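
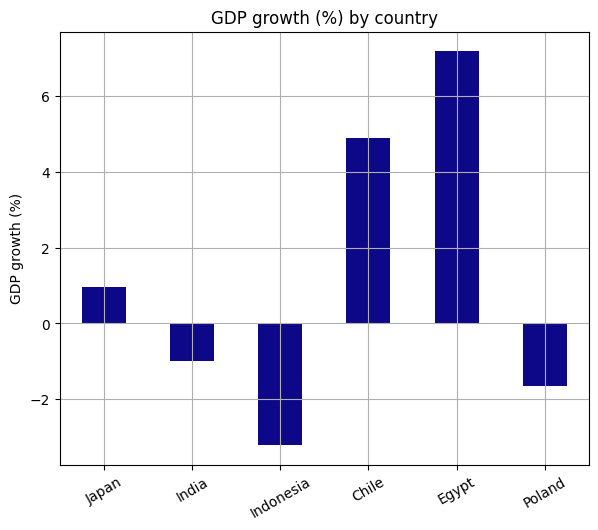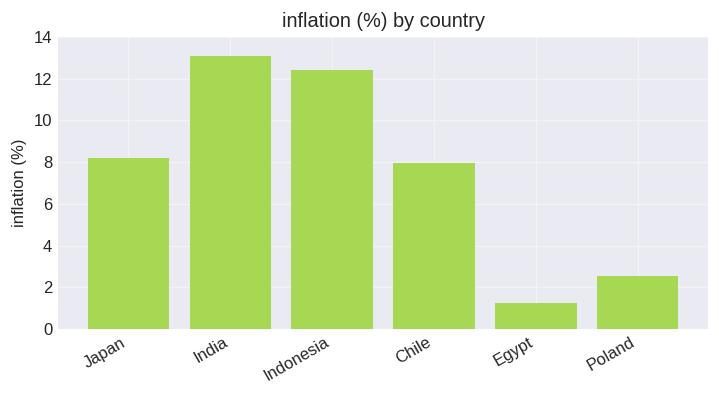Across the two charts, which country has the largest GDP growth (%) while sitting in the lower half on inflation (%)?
Chart 2 median inflation (%) ≈ 8; below-median countries: Chile, Egypt, Poland. Among those, Egypt has the highest GDP growth (%) (≈ 7).

Egypt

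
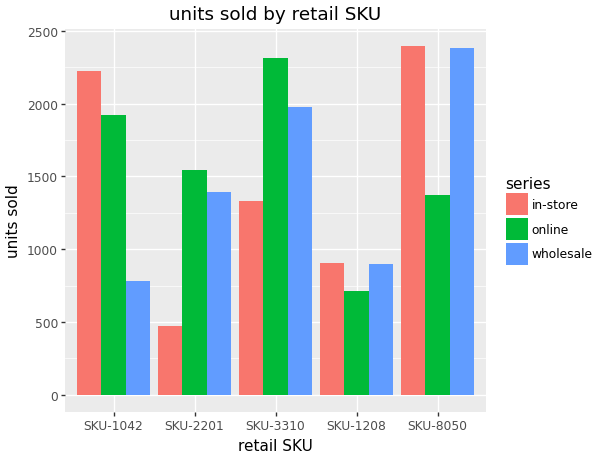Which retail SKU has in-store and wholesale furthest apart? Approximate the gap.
SKU-1042, ≈ 1400

SKU-1042: in-store ≈ 2200, wholesale ≈ 800 → gap ≈ 1400. Next-largest (SKU-2201) is only ≈ 1000.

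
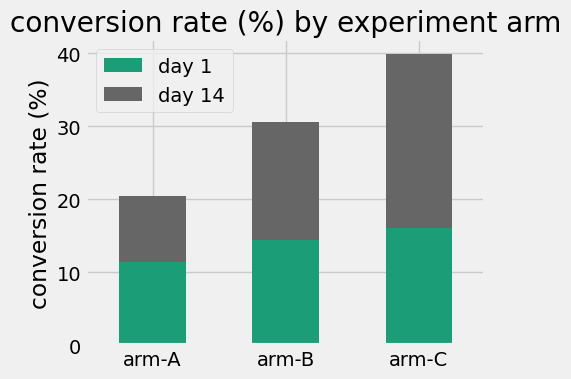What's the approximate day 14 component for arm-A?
day 14 top ≈ 20, bottom ≈ 10; segment ≈ 10.

≈ 10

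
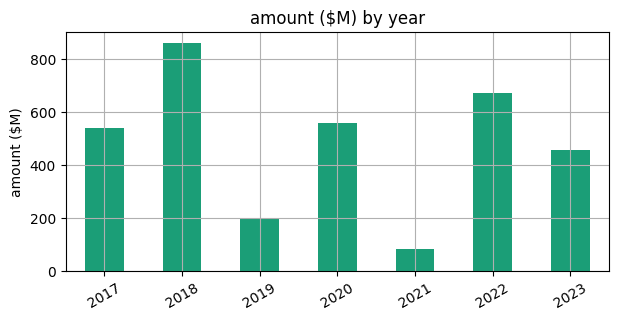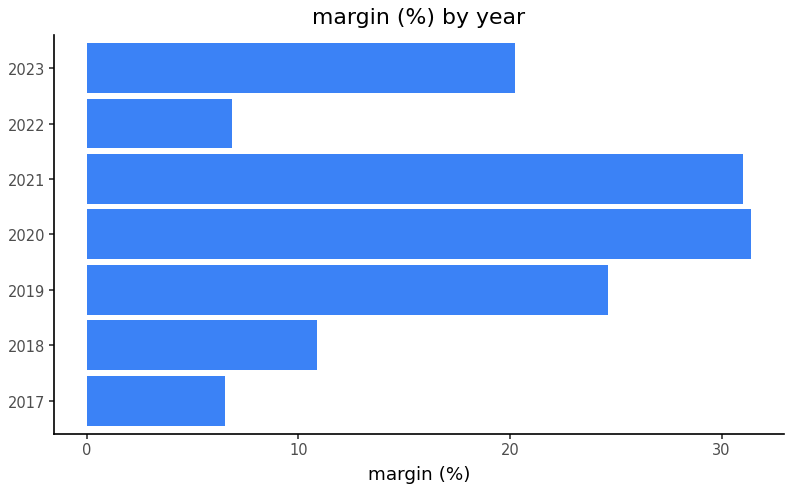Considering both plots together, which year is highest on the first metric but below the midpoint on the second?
Chart 2 median margin (%) ≈ 20; below-median years: 2017, 2018, 2022. Among those, 2018 has the highest amount ($M) (≈ 900).

2018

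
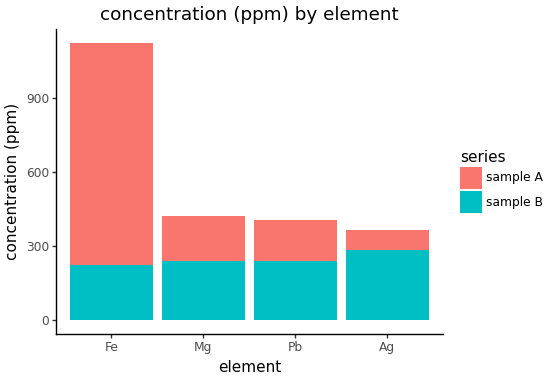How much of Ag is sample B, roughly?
sample B top ≈ 300, bottom ≈ 0; segment ≈ 300.

≈ 300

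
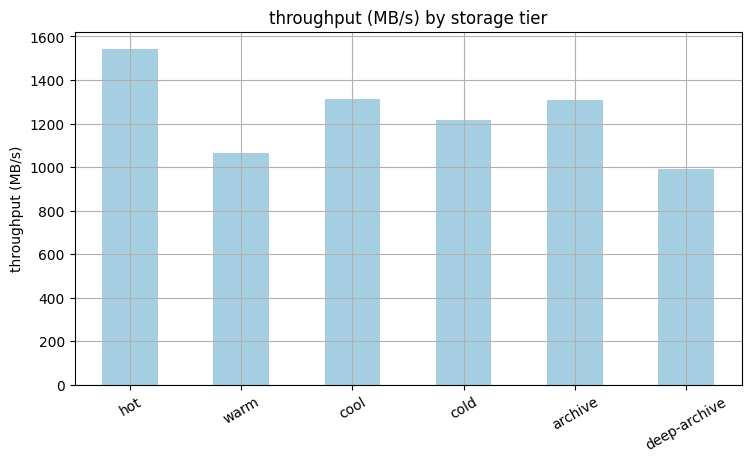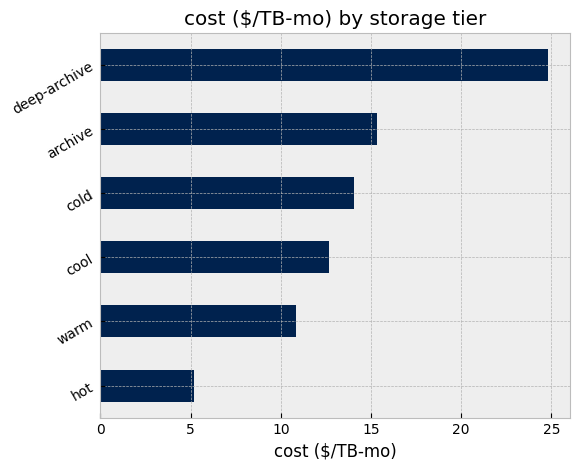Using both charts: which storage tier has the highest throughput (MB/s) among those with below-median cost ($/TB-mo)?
Chart 2 median cost ($/TB-mo) ≈ 15; below-median storage tiers: hot, warm, cool. Among those, hot has the highest throughput (MB/s) (≈ 1600).

hot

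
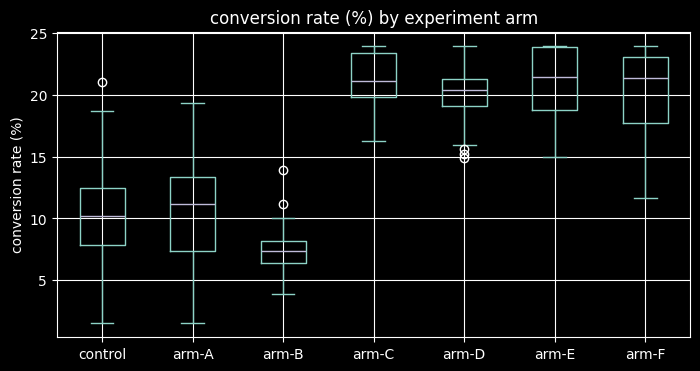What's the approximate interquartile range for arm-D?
≈ 2

Q3 ≈ 22, Q1 ≈ 20; IQR ≈ 2.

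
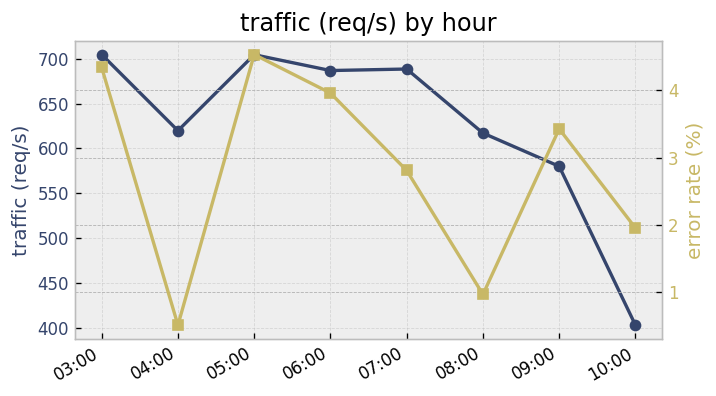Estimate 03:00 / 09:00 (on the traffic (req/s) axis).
03:00 ≈ 700, 09:00 ≈ 600; 700/600 ≈ 1.17.

≈ 1.17×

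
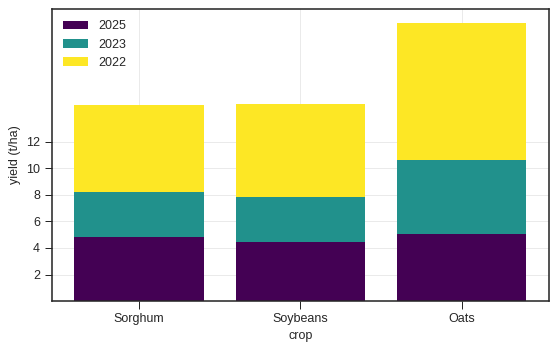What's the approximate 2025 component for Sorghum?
2025 top ≈ 4, bottom ≈ 0; segment ≈ 4.

≈ 4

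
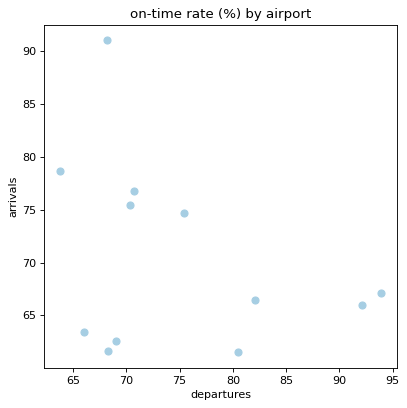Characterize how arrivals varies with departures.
Points are negatively correlated; weak (|r| ≈ 0.3).

negative, weak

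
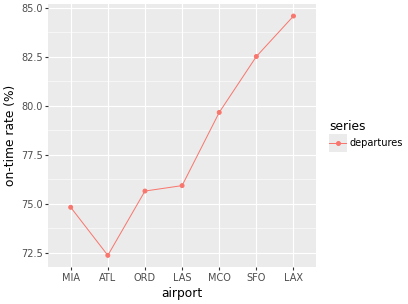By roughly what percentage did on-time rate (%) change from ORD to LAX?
ORD ≈ 76, LAX ≈ 84; (84 − 76) / 76 ≈ +10.5%.

≈ +10.5%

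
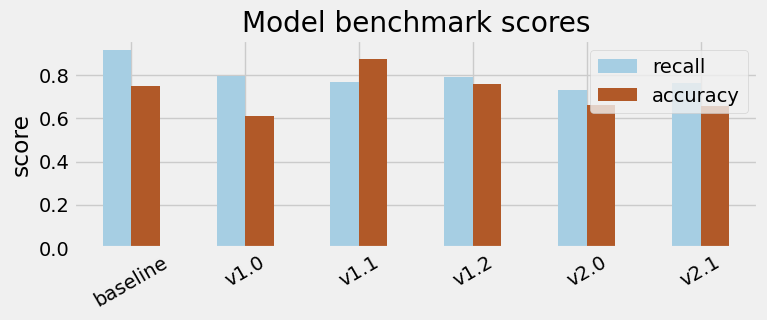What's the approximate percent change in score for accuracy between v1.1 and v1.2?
≈ -11.1%

v1.1 ≈ 0.9, v1.2 ≈ 0.8; (0.8 − 0.9) / 0.9 ≈ -11.1%.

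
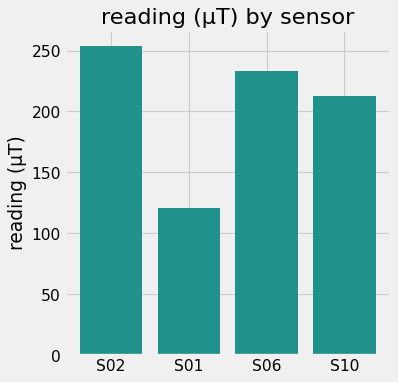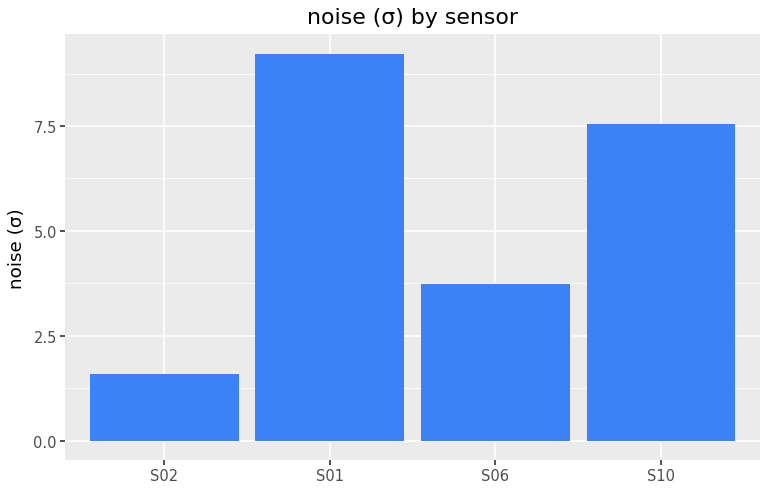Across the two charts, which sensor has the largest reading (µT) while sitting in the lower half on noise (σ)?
S02

Chart 2 median noise (σ) ≈ 6; below-median sensors: S02, S06. Among those, S02 has the highest reading (µT) (≈ 250).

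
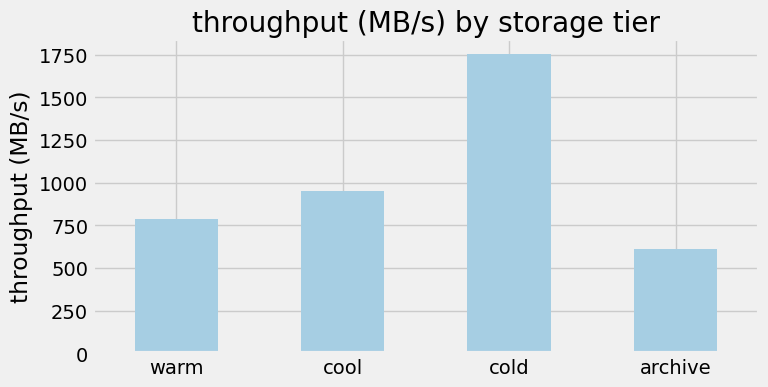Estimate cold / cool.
cold ≈ 1800, cool ≈ 1000; 1800/1000 ≈ 1.8.

≈ 1.8×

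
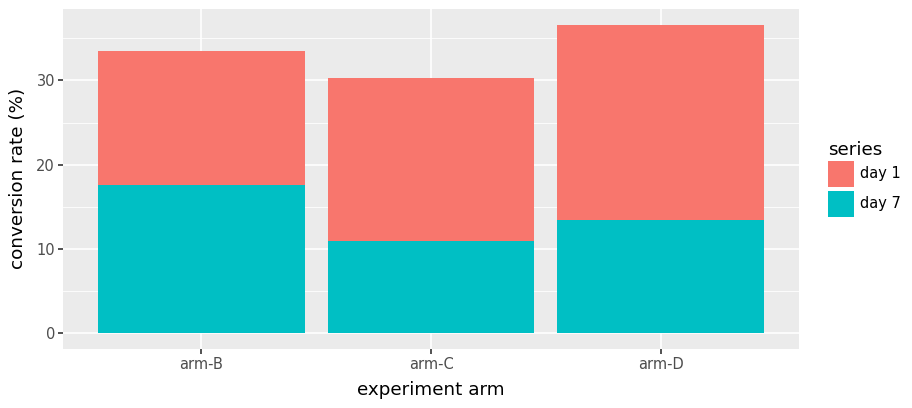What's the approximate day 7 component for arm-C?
day 7 top ≈ 10, bottom ≈ 0; segment ≈ 10.

≈ 10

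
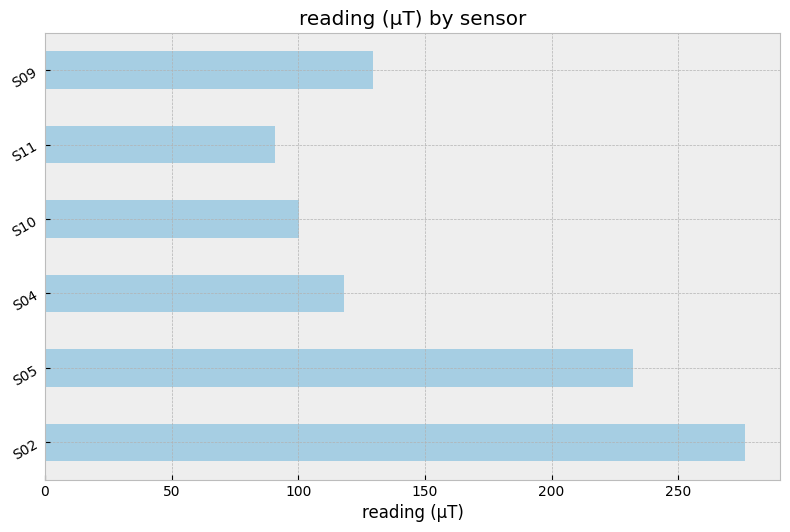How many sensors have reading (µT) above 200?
2

Above 200: S02, S05.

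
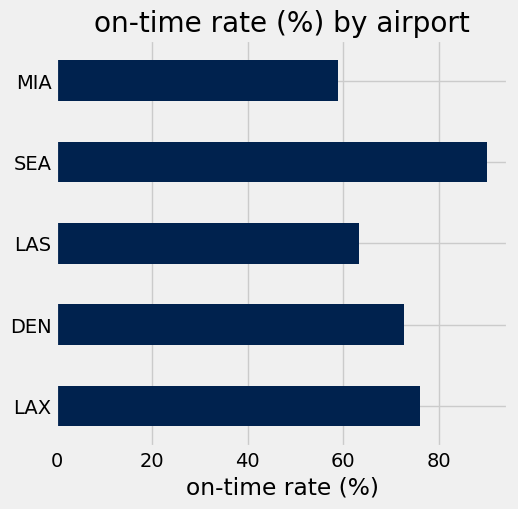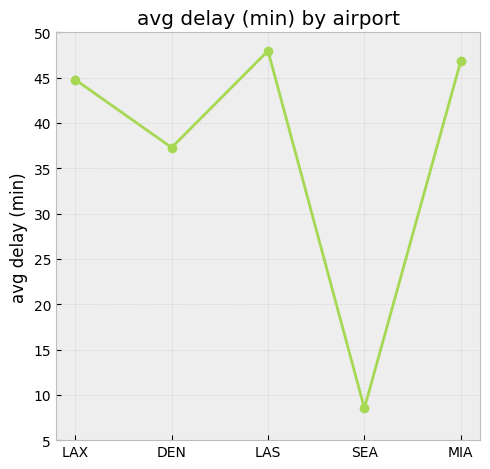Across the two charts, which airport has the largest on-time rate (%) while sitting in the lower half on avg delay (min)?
SEA

Chart 2 median avg delay (min) ≈ 45; below-median airports: DEN, SEA. Among those, SEA has the highest on-time rate (%) (≈ 90).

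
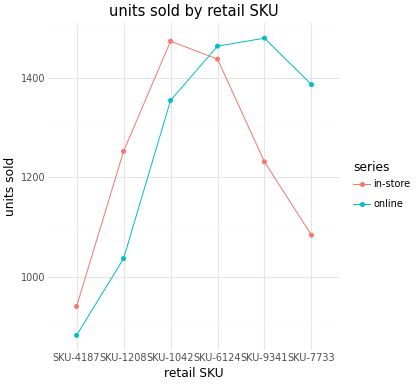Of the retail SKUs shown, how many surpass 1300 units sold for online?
4

Above 1300: SKU-1042, SKU-6124, SKU-9341, SKU-7733.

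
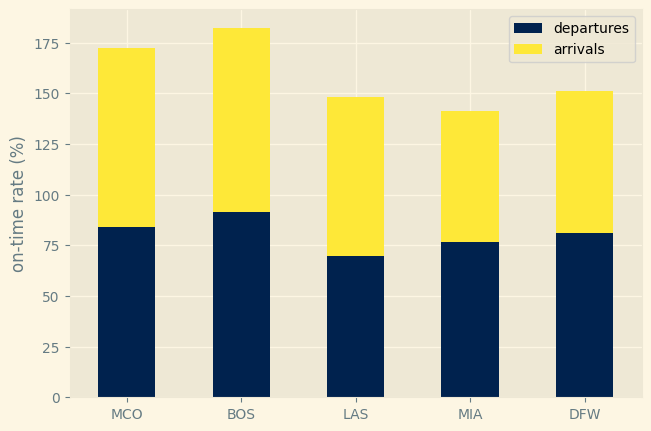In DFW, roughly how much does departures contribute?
≈ 80

departures top ≈ 80, bottom ≈ 0; segment ≈ 80.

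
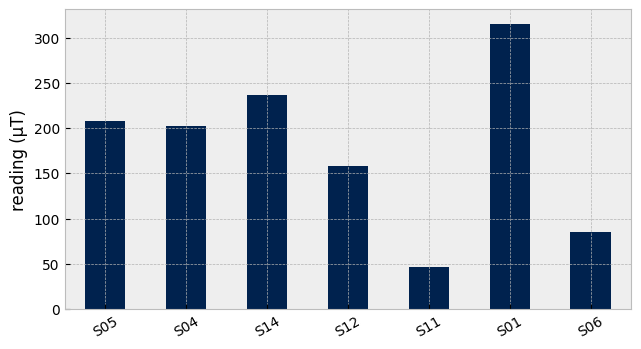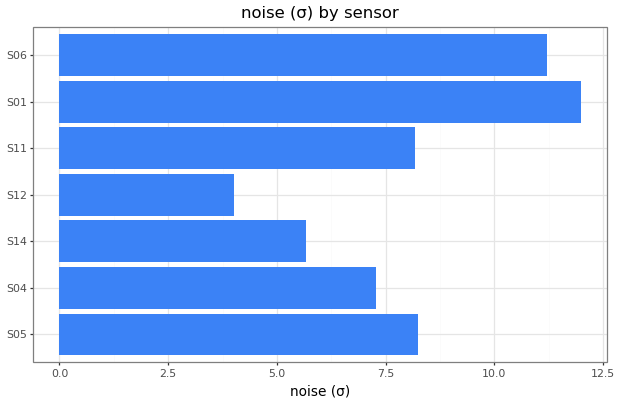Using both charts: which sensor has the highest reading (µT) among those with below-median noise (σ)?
S14

Chart 2 median noise (σ) ≈ 8; below-median sensors: S04, S14, S12. Among those, S14 has the highest reading (µT) (≈ 250).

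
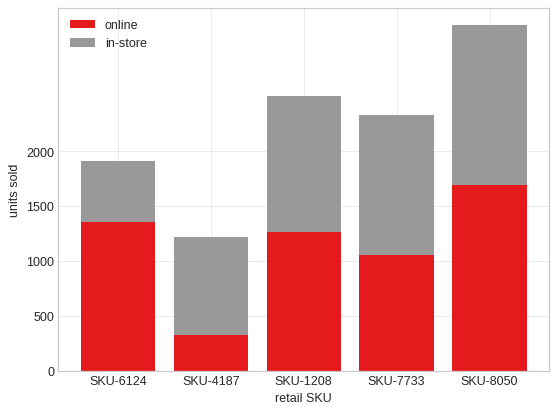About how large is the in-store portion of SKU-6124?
in-store top ≈ 2000, bottom ≈ 1500; segment ≈ 500.

≈ 500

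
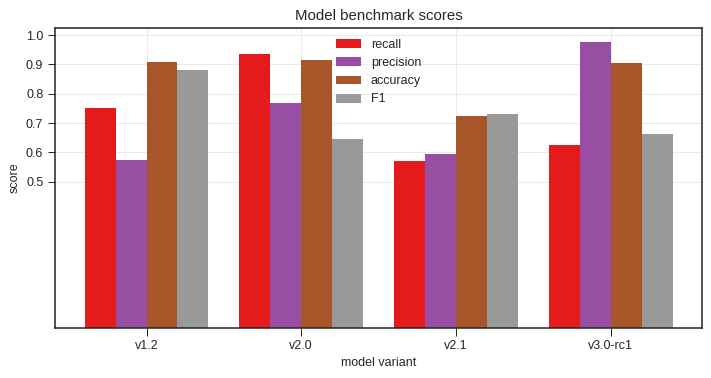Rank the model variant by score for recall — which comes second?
v1.2

Top 3 for recall: v2.0 ≈ 0.9, v1.2 ≈ 0.7, v3.0-rc1 ≈ 0.6.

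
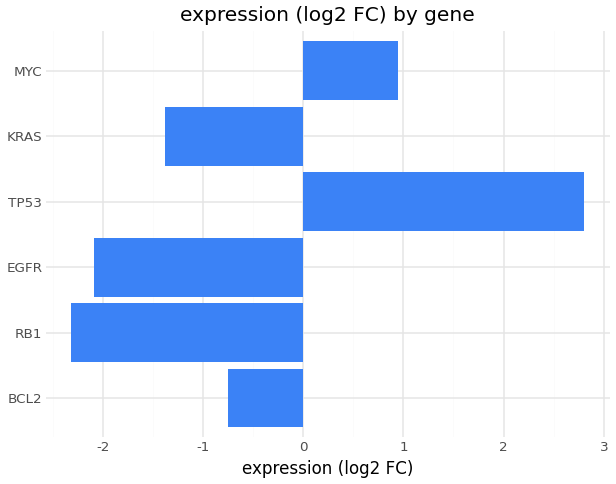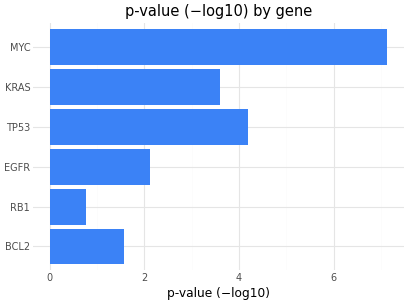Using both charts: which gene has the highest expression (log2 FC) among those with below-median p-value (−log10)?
Chart 2 median p-value (−log10) ≈ 3; below-median genes: BCL2, RB1, EGFR. Among those, BCL2 has the highest expression (log2 FC) (≈ -1).

BCL2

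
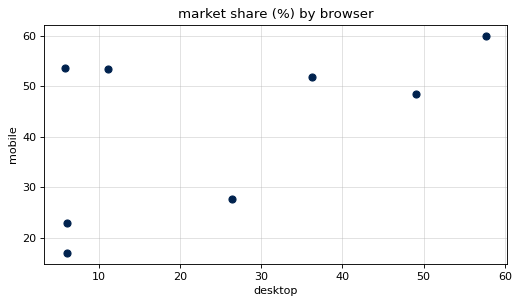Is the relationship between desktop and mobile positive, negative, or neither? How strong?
Points are positively correlated; moderate (|r| ≈ 0.5).

positive, moderate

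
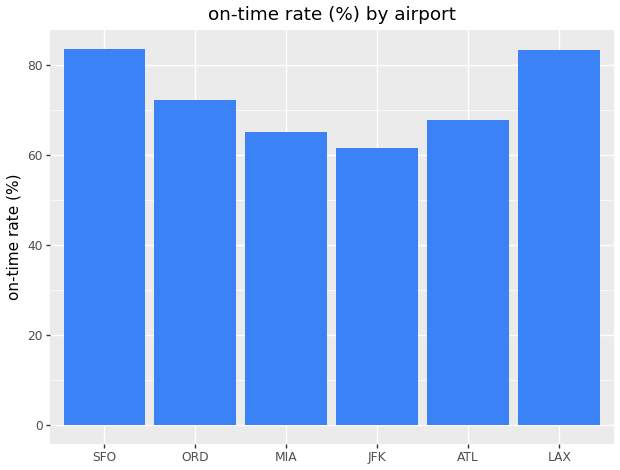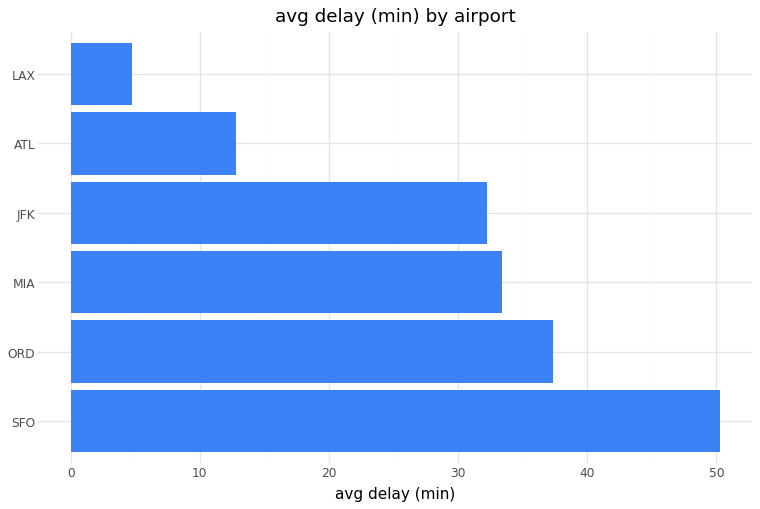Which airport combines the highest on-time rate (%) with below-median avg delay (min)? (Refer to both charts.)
Chart 2 median avg delay (min) ≈ 35; below-median airports: JFK, ATL, LAX. Among those, LAX has the highest on-time rate (%) (≈ 80).

LAX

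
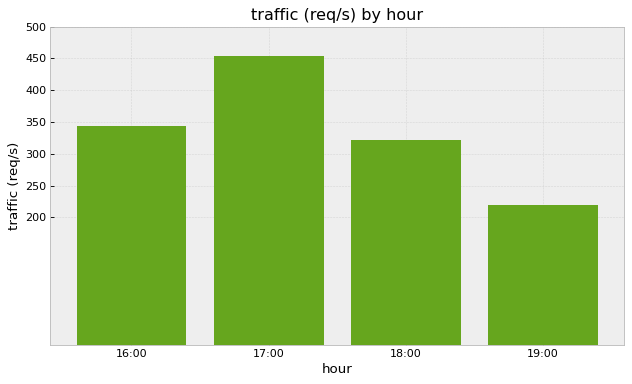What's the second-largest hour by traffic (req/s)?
Top 3: 17:00 ≈ 450, 16:00 ≈ 350, 18:00 ≈ 300.

16:00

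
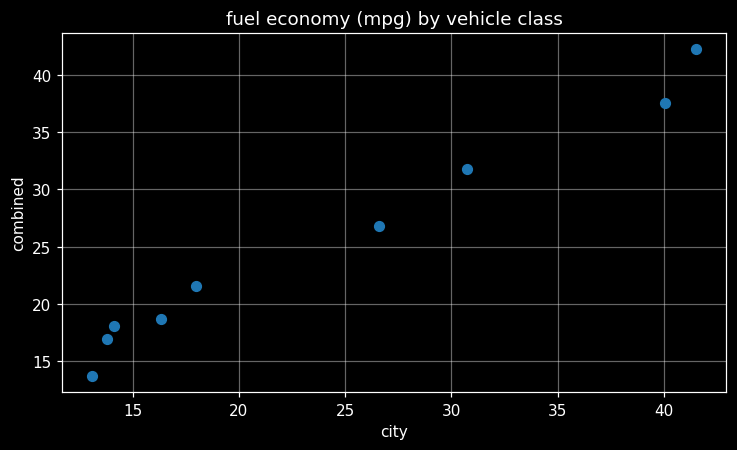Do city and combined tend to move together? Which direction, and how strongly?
positive, strong

Points are positively correlated; strong (|r| ≈ 1.0).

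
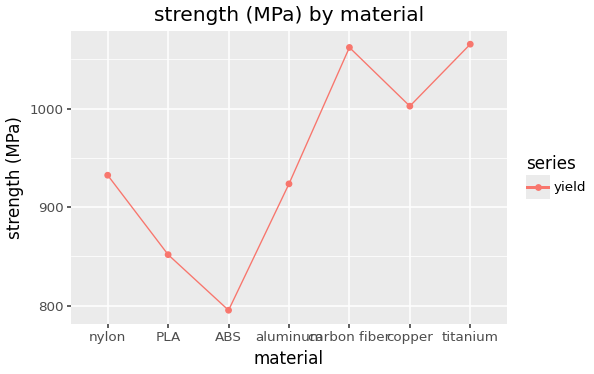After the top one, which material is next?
Top 3: titanium ≈ 1075, carbon fiber ≈ 1050, copper ≈ 1000.

carbon fiber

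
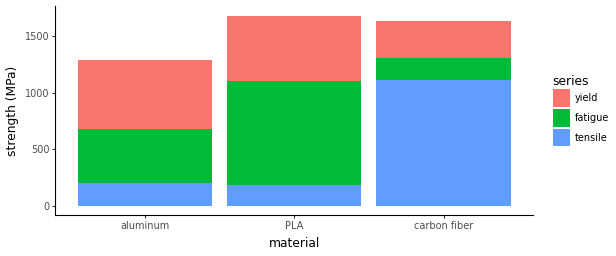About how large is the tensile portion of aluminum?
≈ 200

tensile top ≈ 200, bottom ≈ 0; segment ≈ 200.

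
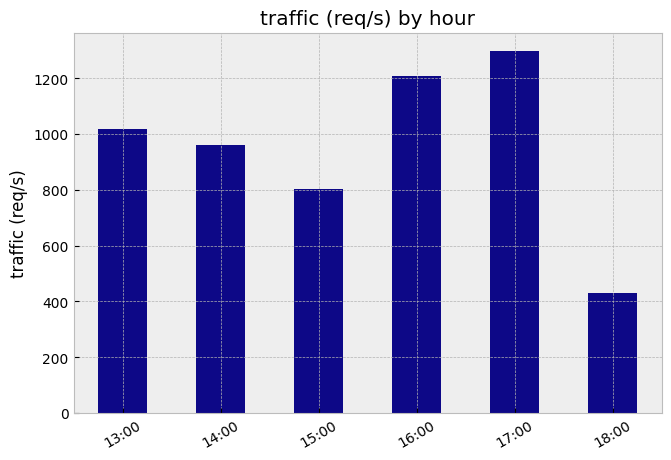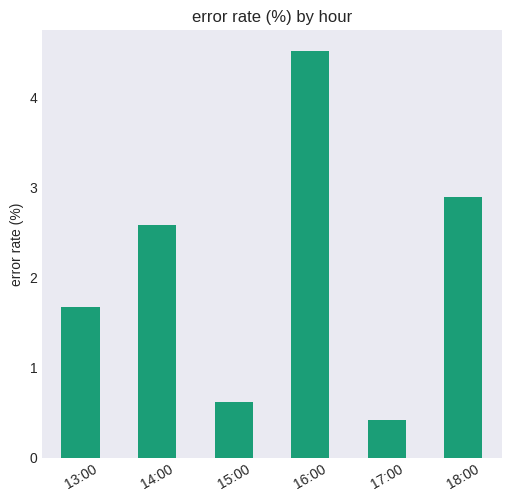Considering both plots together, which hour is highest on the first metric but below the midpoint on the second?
17:00

Chart 2 median error rate (%) ≈ 2; below-median hours: 13:00, 15:00, 17:00. Among those, 17:00 has the highest traffic (req/s) (≈ 1200).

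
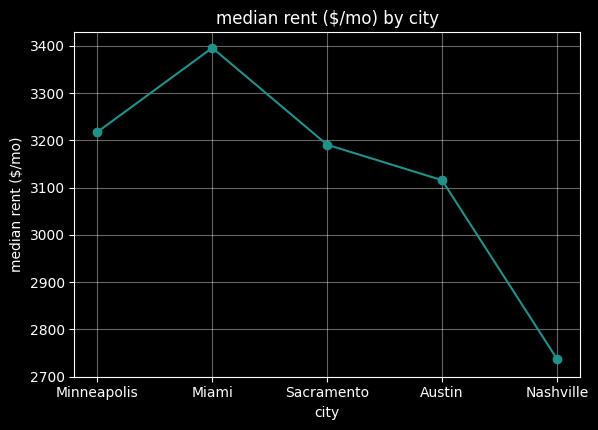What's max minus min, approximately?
≈ 700

Max Miami ≈ 3400, min Nashville ≈ 2700; range ≈ 700.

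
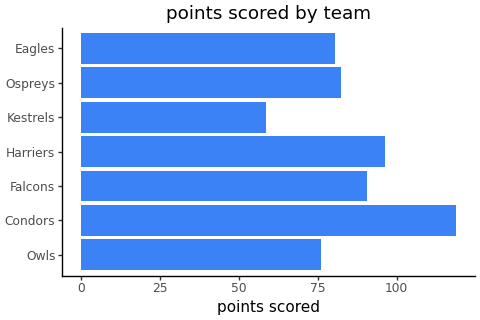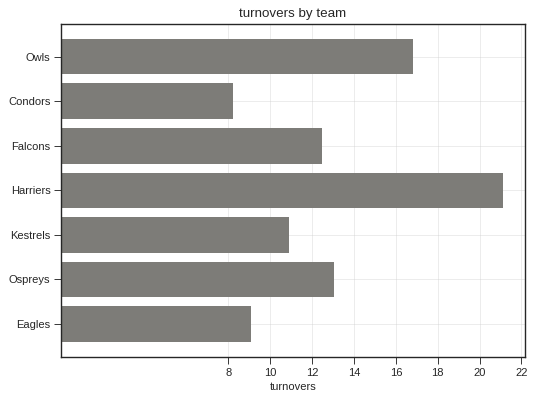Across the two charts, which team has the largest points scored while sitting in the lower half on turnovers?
Condors

Chart 2 median turnovers ≈ 12; below-median teams: Condors, Kestrels, Eagles. Among those, Condors has the highest points scored (≈ 120).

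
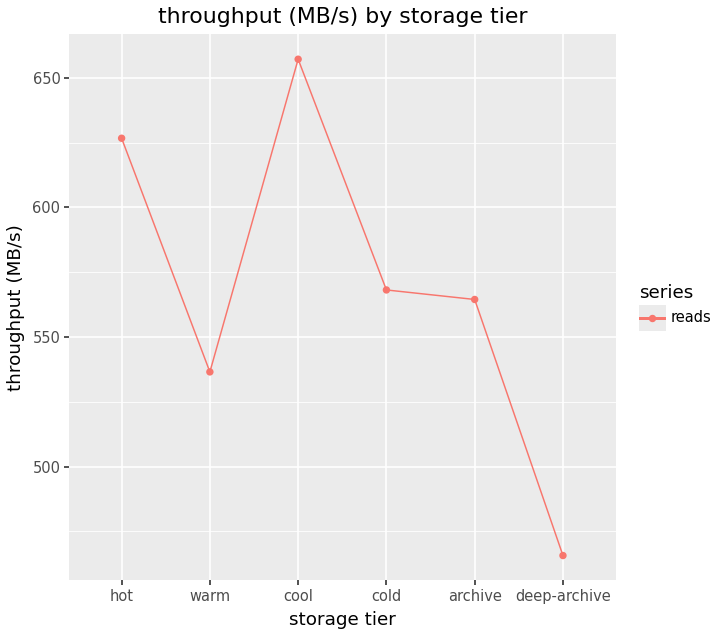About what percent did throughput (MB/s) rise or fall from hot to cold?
hot ≈ 620, cold ≈ 560; (560 − 620) / 620 ≈ -9.7%.

≈ -9.7%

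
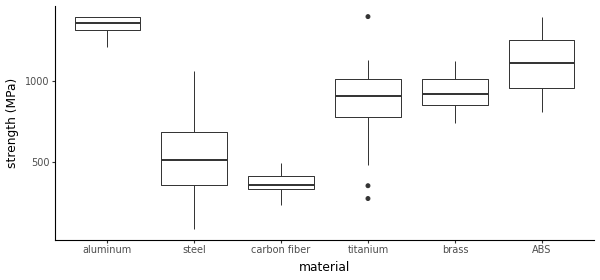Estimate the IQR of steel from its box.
Q3 ≈ 700, Q1 ≈ 400; IQR ≈ 300.

≈ 300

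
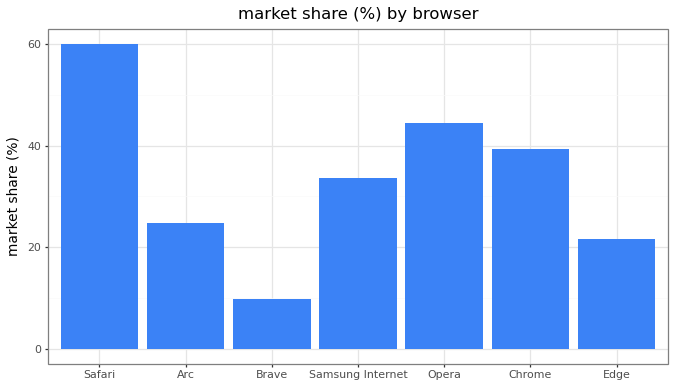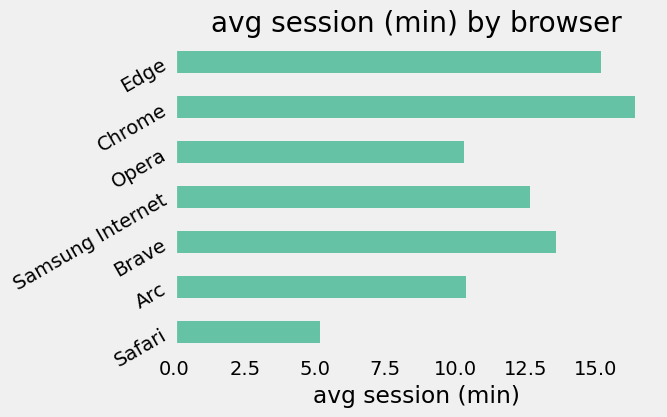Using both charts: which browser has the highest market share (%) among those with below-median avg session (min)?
Chart 2 median avg session (min) ≈ 12; below-median browsers: Safari, Arc, Opera. Among those, Safari has the highest market share (%) (≈ 60).

Safari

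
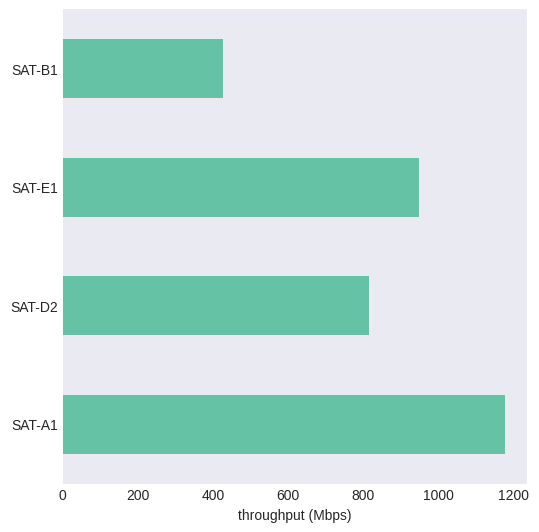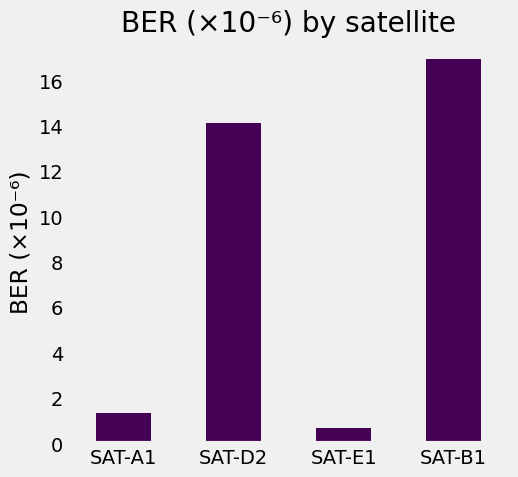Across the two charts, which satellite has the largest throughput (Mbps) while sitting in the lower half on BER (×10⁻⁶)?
Chart 2 median BER (×10⁻⁶) ≈ 8; below-median satellites: SAT-A1, SAT-E1. Among those, SAT-A1 has the highest throughput (Mbps) (≈ 1200).

SAT-A1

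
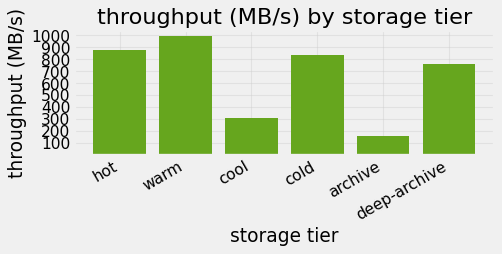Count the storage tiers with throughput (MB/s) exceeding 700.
4

Above 700: hot, warm, cold, deep-archive.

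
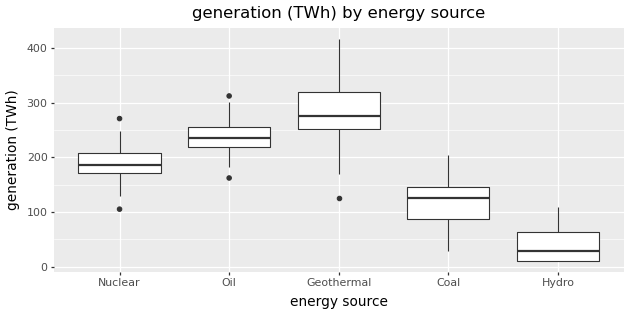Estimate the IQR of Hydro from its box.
Q3 ≈ 60, Q1 ≈ 0; IQR ≈ 60.

≈ 60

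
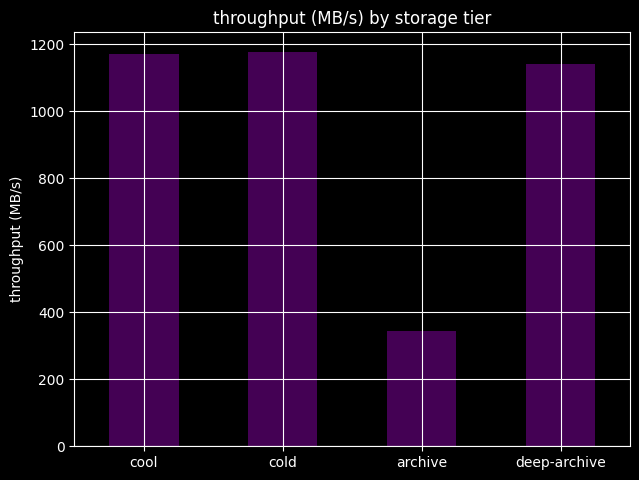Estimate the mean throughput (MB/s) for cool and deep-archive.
(1200 + 1100) / 2 ≈ 1150.

≈ 1150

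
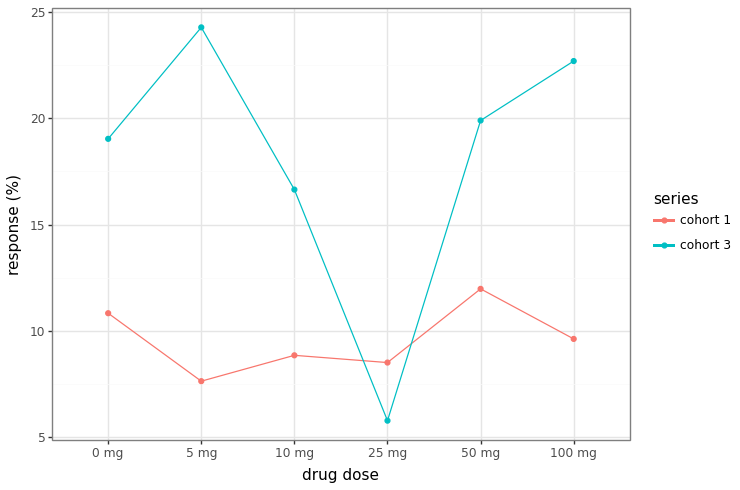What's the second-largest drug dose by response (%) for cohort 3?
100 mg

Top 3 for cohort 3: 5 mg ≈ 24, 100 mg ≈ 22, 50 mg ≈ 20.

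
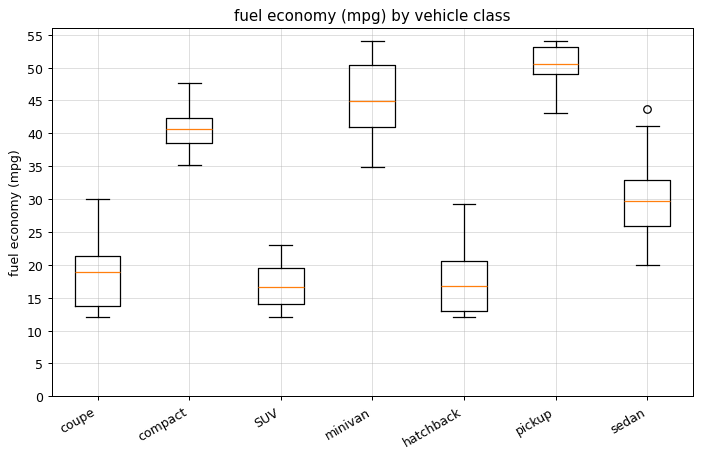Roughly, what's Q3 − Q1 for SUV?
≈ 5

Q3 ≈ 20, Q1 ≈ 15; IQR ≈ 5.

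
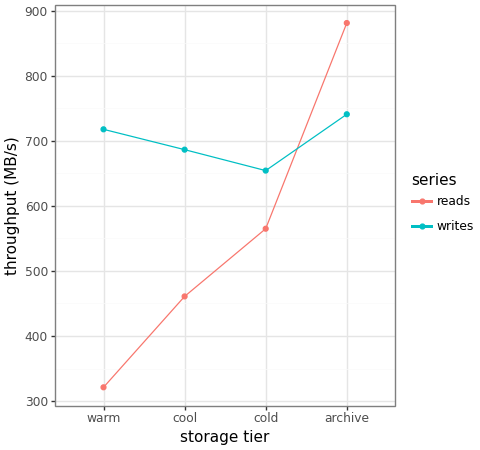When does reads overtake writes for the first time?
archive

cold: reads ≈ 550 vs writes ≈ 650 (not yet); archive: reads ≈ 900 vs writes ≈ 750 (first crossover).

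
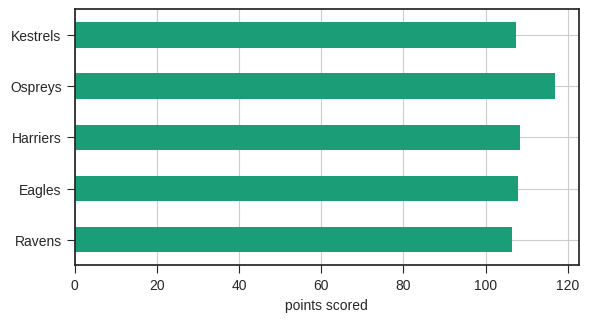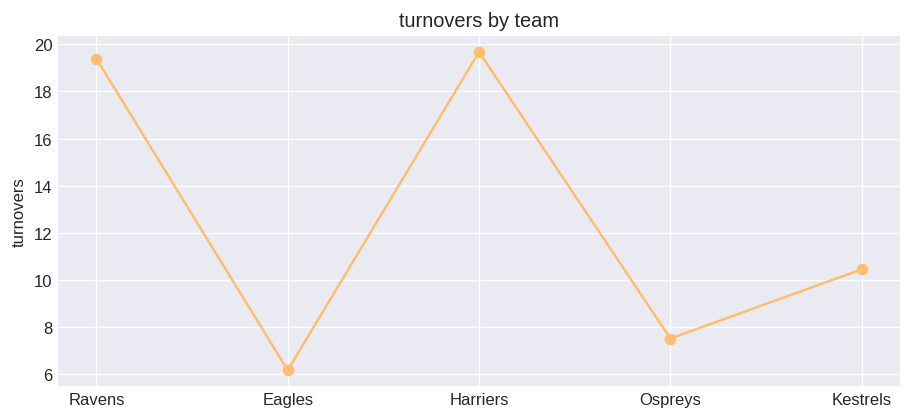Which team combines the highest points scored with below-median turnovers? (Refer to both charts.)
Chart 2 median turnovers ≈ 10; below-median teams: Eagles, Ospreys. Among those, Ospreys has the highest points scored (≈ 120).

Ospreys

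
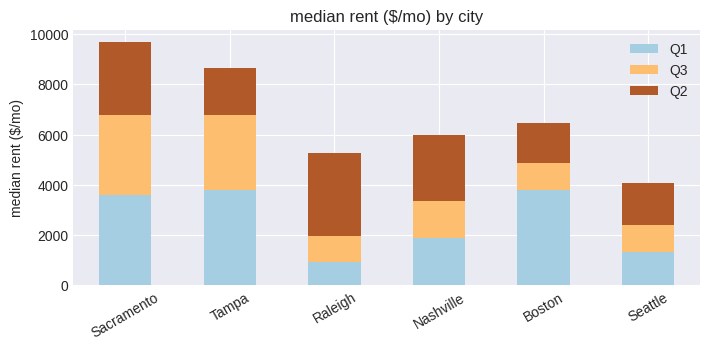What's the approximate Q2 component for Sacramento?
≈ 3000

Q2 top ≈ 10000, bottom ≈ 7000; segment ≈ 3000.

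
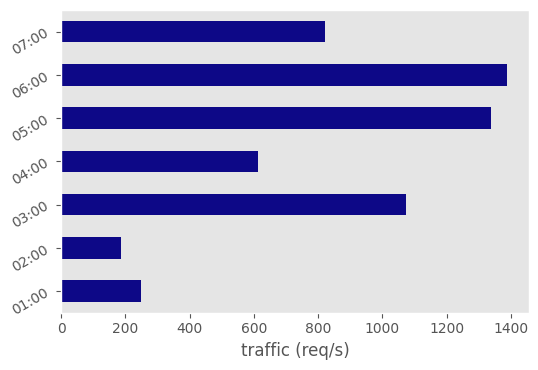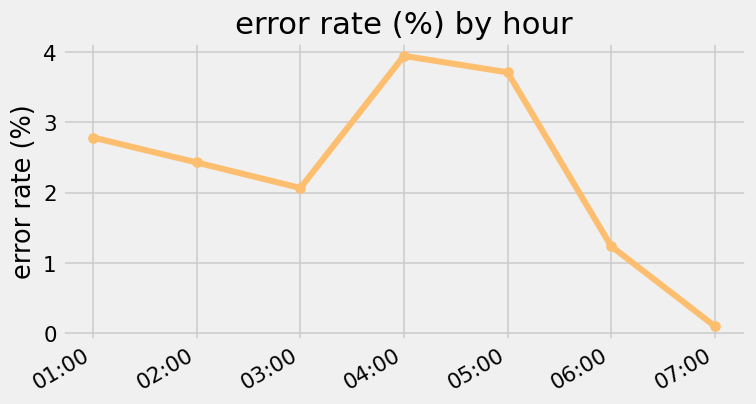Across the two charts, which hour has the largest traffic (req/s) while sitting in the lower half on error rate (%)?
Chart 2 median error rate (%) ≈ 2.5; below-median hours: 03:00, 06:00, 07:00. Among those, 06:00 has the highest traffic (req/s) (≈ 1400).

06:00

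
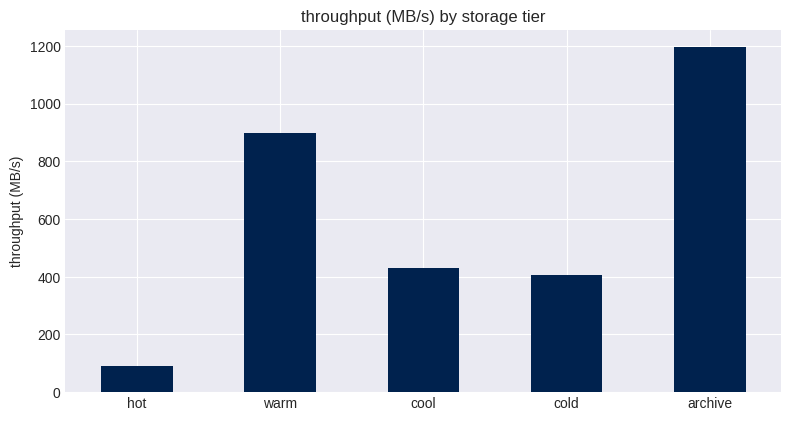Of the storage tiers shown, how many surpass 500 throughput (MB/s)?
Above 500: warm, archive.

2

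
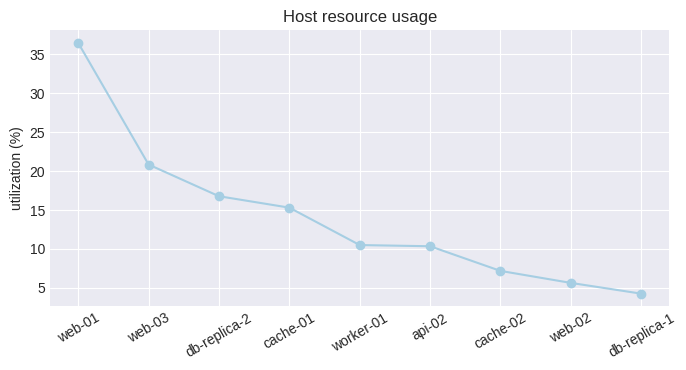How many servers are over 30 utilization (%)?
Above 30: web-01.

1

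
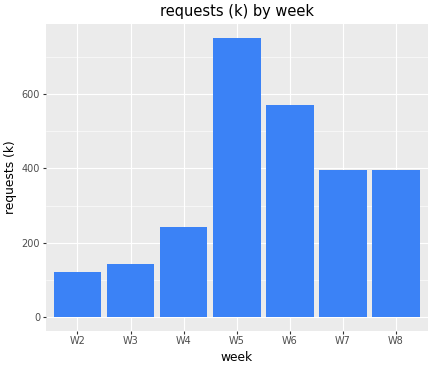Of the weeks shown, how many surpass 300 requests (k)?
4

Above 300: W5, W6, W7, W8.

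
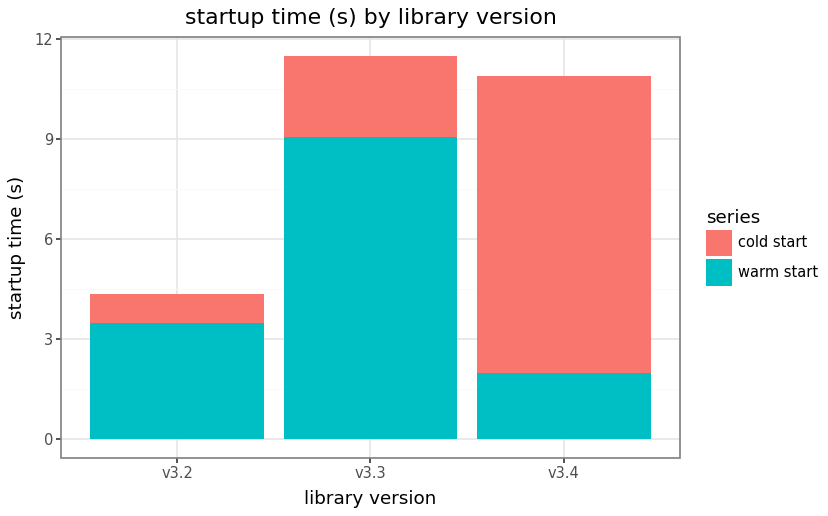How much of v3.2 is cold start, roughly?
cold start top ≈ 4, bottom ≈ 3; segment ≈ 1.

≈ 1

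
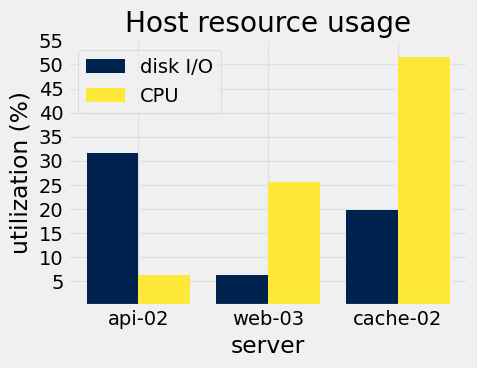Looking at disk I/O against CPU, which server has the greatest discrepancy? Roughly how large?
cache-02, ≈ 30 %

cache-02: disk I/O ≈ 20, CPU ≈ 50 → gap ≈ 30. Next-largest (api-02) is only ≈ 25.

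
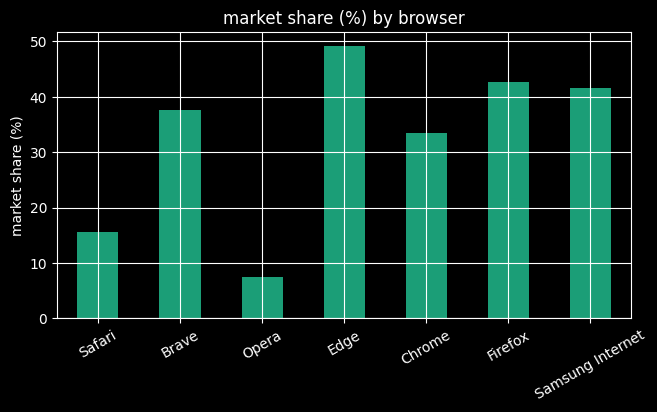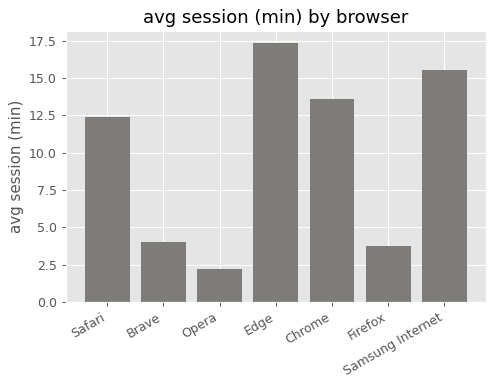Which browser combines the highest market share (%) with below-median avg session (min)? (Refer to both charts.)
Chart 2 median avg session (min) ≈ 12; below-median browsers: Brave, Opera, Firefox. Among those, Firefox has the highest market share (%) (≈ 45).

Firefox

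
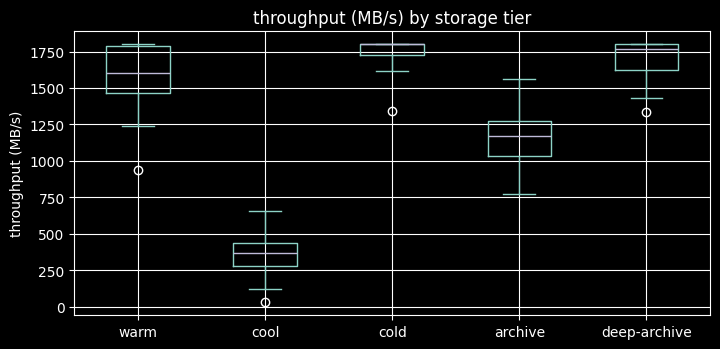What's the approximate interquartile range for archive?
≈ 200

Q3 ≈ 1200, Q1 ≈ 1000; IQR ≈ 200.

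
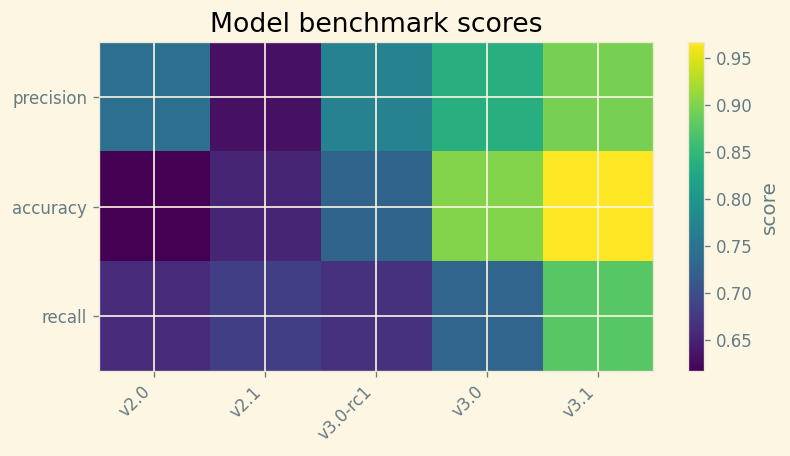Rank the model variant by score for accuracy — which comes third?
v3.0-rc1

Top 4 for accuracy: v3.1 ≈ 0.95, v3.0 ≈ 0.90, v3.0-rc1 ≈ 0.75, v2.1 ≈ 0.65.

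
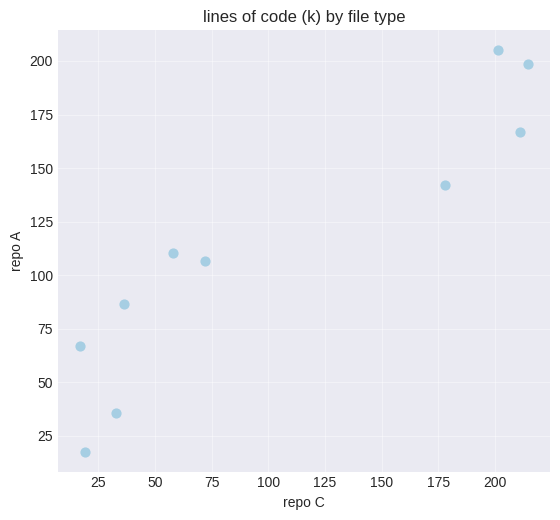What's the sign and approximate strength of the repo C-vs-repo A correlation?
Points are positively correlated; strong (|r| ≈ 0.9).

positive, strong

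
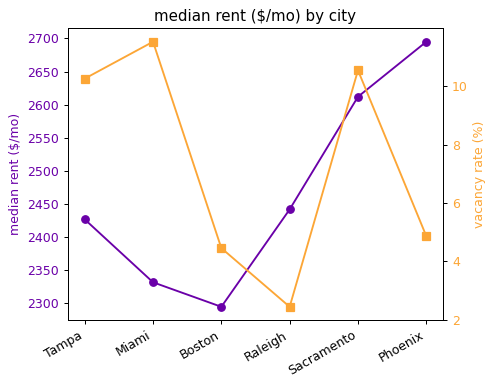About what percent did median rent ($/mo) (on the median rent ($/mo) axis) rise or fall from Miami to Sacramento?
Miami ≈ 2350, Sacramento ≈ 2600; (2600 − 2350) / 2350 ≈ +10.6%.

≈ +10.6%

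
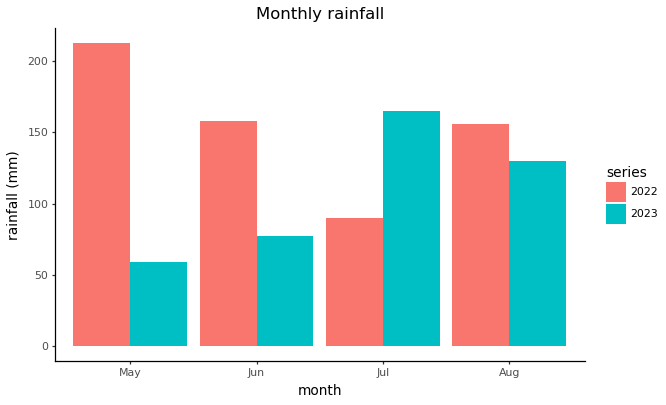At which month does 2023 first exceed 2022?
Jun: 2023 ≈ 80 vs 2022 ≈ 160 (not yet); Jul: 2023 ≈ 160 vs 2022 ≈ 100 (first crossover).

Jul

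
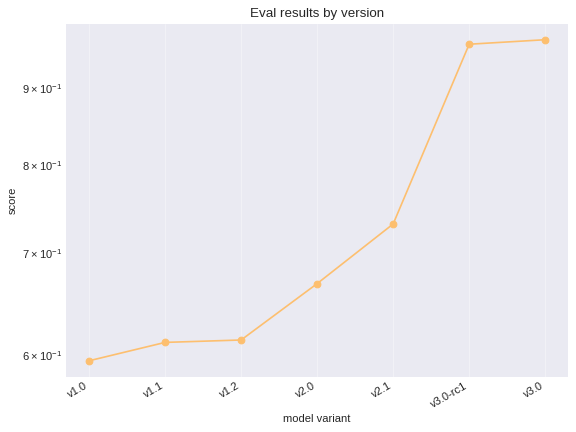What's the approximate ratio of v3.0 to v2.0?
v3.0 ≈ 0.95, v2.0 ≈ 0.65; 0.95/0.65 ≈ 1.46.

≈ 1.46×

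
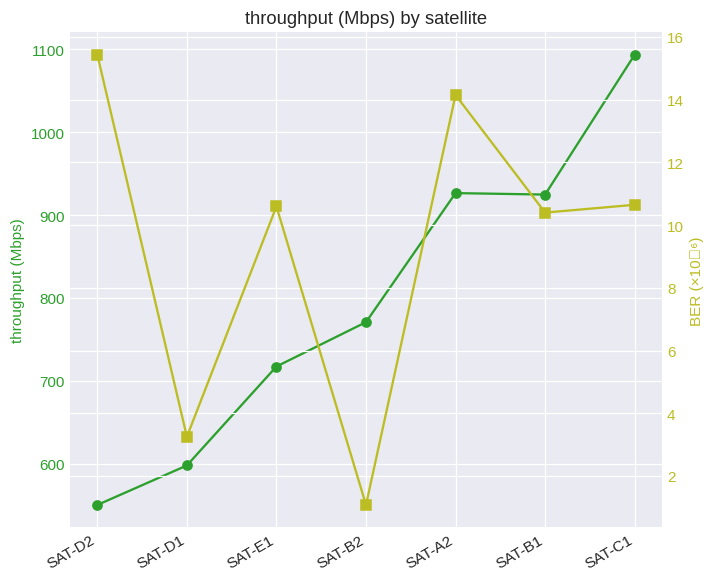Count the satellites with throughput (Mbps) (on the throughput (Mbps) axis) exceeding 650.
Above 650: SAT-E1, SAT-B2, SAT-A2, SAT-B1, SAT-C1.

5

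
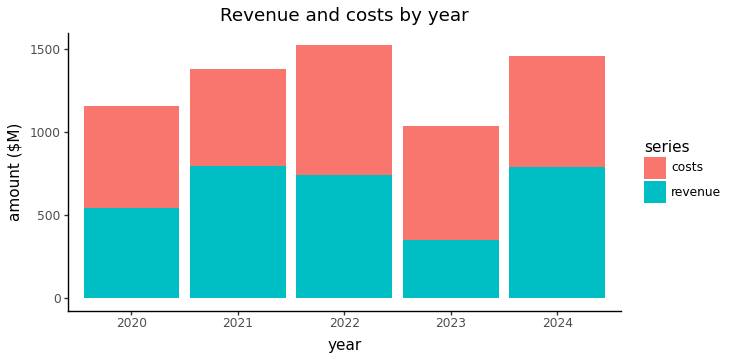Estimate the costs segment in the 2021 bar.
≈ 600

costs top ≈ 1400, bottom ≈ 800; segment ≈ 600.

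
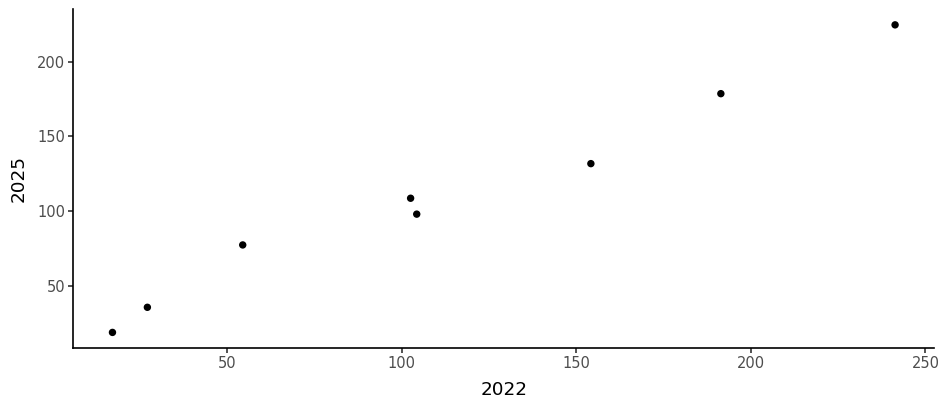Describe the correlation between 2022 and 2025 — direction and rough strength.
Points are positively correlated; strong (|r| ≈ 1.0).

positive, strong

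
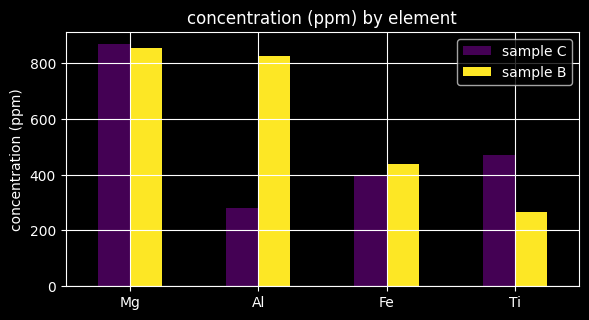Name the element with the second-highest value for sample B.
Al

Top 3 for sample B: Mg ≈ 900, Al ≈ 800, Fe ≈ 400.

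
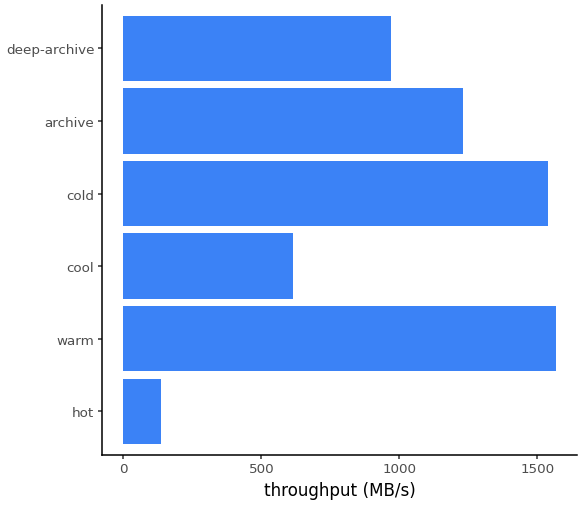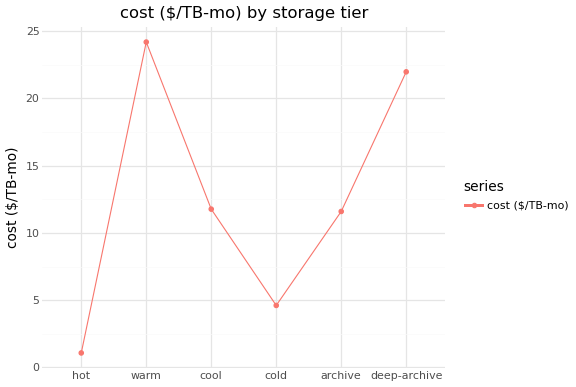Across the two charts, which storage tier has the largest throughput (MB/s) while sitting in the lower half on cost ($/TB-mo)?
cold

Chart 2 median cost ($/TB-mo) ≈ 10; below-median storage tiers: hot, cold, archive. Among those, cold has the highest throughput (MB/s) (≈ 1600).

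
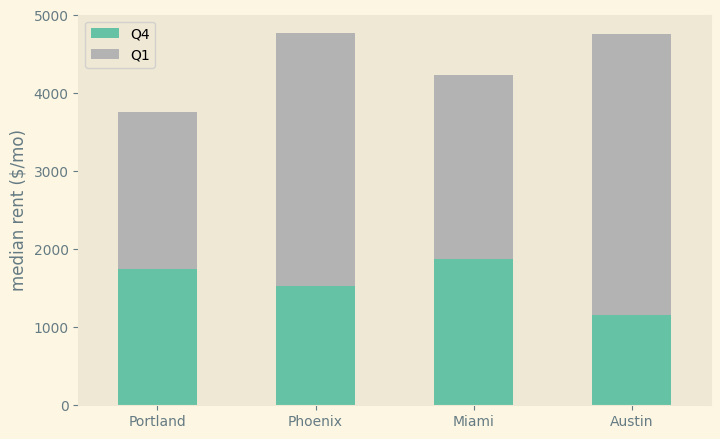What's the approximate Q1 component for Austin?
≈ 4000

Q1 top ≈ 5000, bottom ≈ 1000; segment ≈ 4000.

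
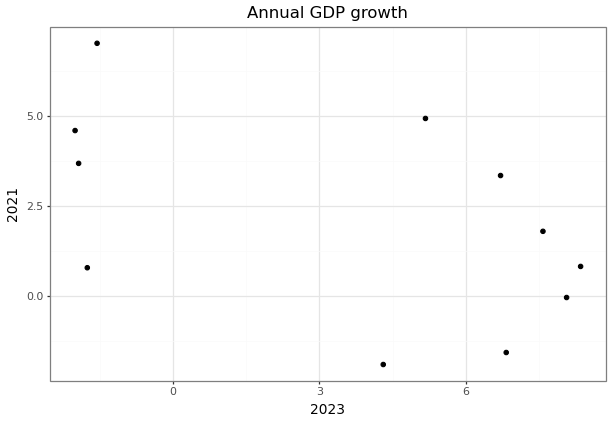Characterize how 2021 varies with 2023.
Points are negatively correlated; moderate (|r| ≈ 0.5).

negative, moderate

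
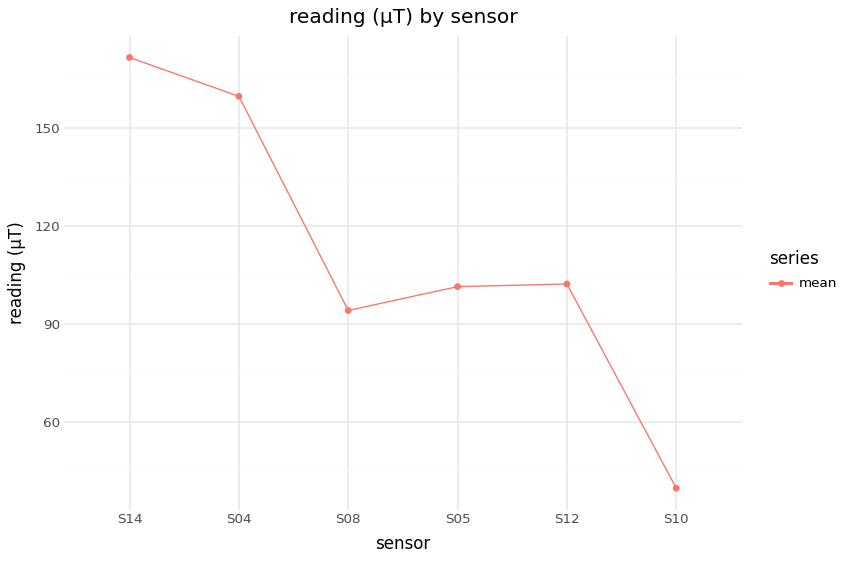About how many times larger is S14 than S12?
≈ 1.8×

S14 ≈ 180, S12 ≈ 100; 180/100 ≈ 1.8.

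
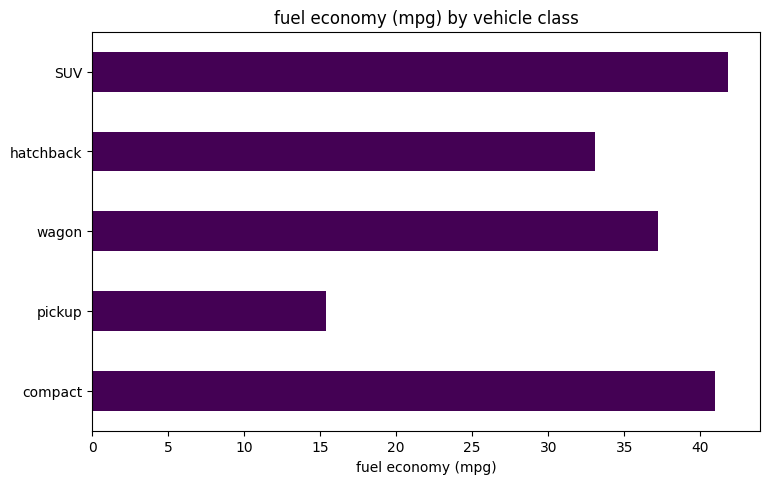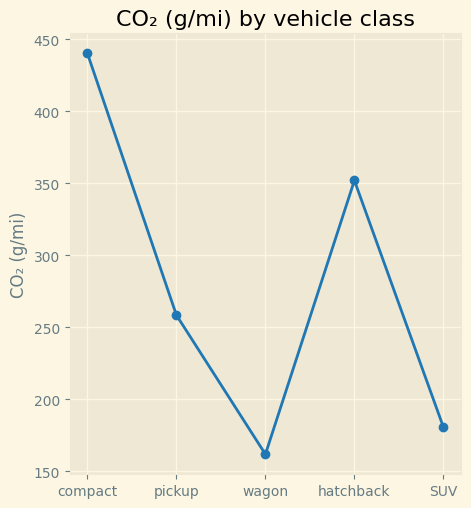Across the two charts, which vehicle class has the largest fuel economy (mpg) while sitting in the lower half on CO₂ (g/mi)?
SUV

Chart 2 median CO₂ (g/mi) ≈ 250; below-median vehicle classes: wagon, SUV. Among those, SUV has the highest fuel economy (mpg) (≈ 40).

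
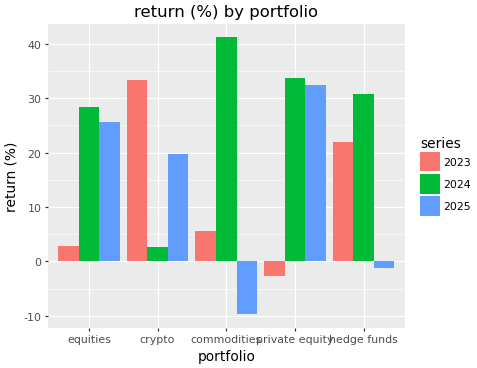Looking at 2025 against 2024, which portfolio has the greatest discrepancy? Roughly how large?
commodities, ≈ 50 %

commodities: 2025 ≈ -10, 2024 ≈ 40 → gap ≈ 50. Next-largest (hedge funds) is only ≈ 30.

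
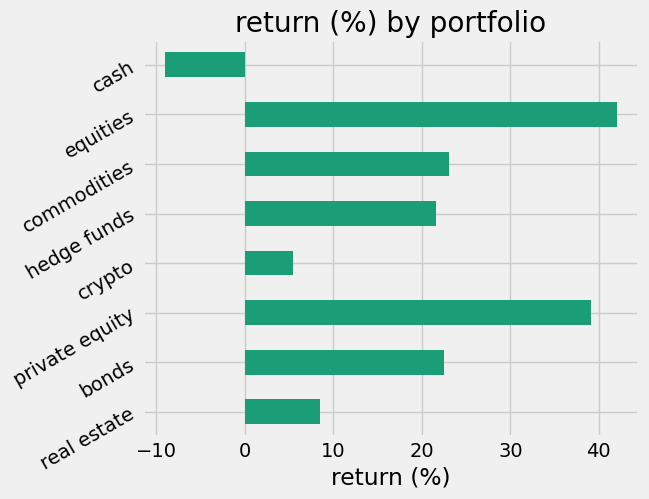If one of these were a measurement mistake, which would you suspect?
cash

cash ≈ -10; the rest sit between ≈ 5 and ≈ 40.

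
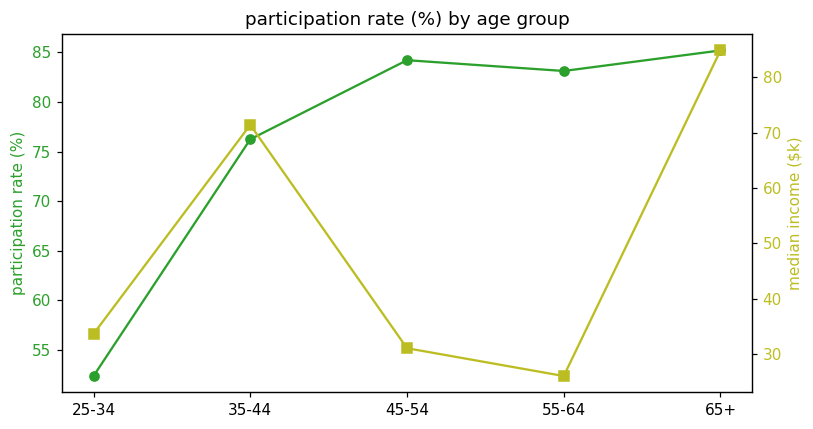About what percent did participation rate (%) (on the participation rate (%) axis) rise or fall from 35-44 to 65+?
35-44 ≈ 75, 65+ ≈ 85; (85 − 75) / 75 ≈ +13.3%.

≈ +13.3%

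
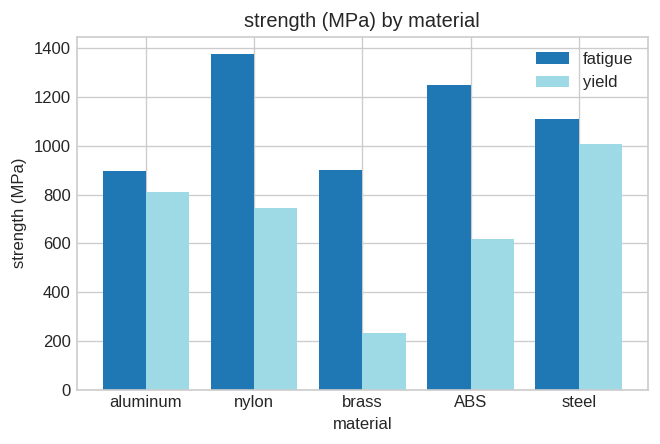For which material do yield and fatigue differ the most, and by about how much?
brass, ≈ 800 MPa

brass: yield ≈ 200, fatigue ≈ 1000 → gap ≈ 800. Next-largest (nylon) is only ≈ 600.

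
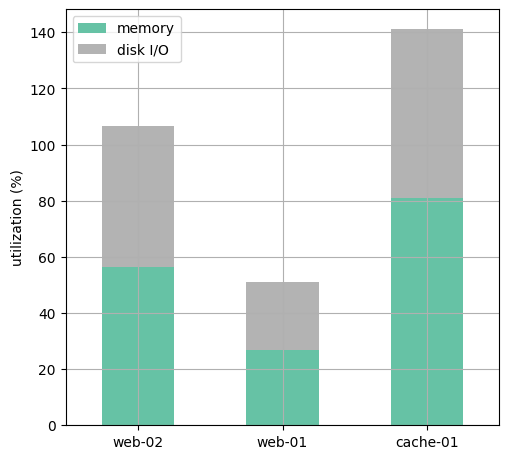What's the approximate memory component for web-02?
≈ 60

memory top ≈ 60, bottom ≈ 0; segment ≈ 60.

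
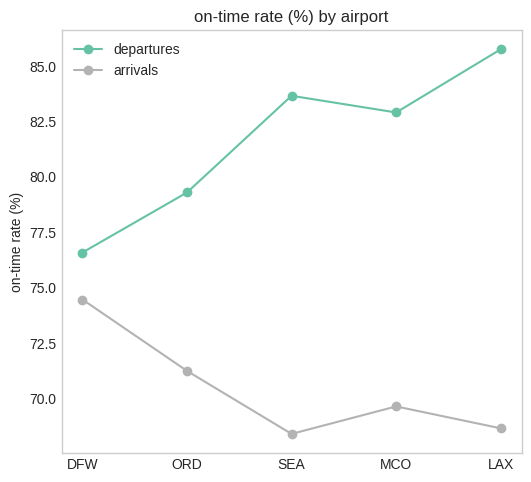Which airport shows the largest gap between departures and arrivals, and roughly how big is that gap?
LAX, ≈ 18 %

LAX: departures ≈ 86, arrivals ≈ 68 → gap ≈ 18. Next-largest (SEA) is only ≈ 16.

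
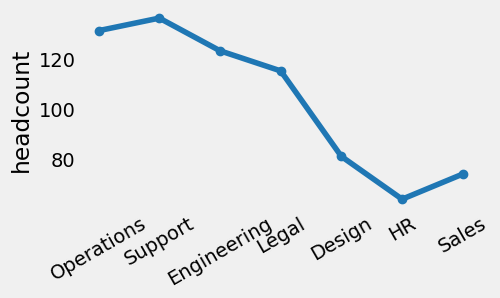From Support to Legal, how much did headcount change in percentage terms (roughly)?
Support ≈ 140, Legal ≈ 120; (120 − 140) / 140 ≈ -14.3%.

≈ -14.3%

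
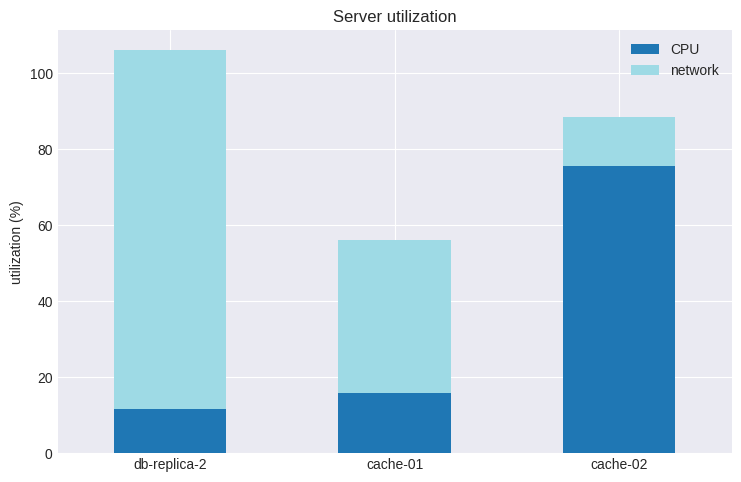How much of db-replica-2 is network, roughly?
≈ 100

network top ≈ 110, bottom ≈ 10; segment ≈ 100.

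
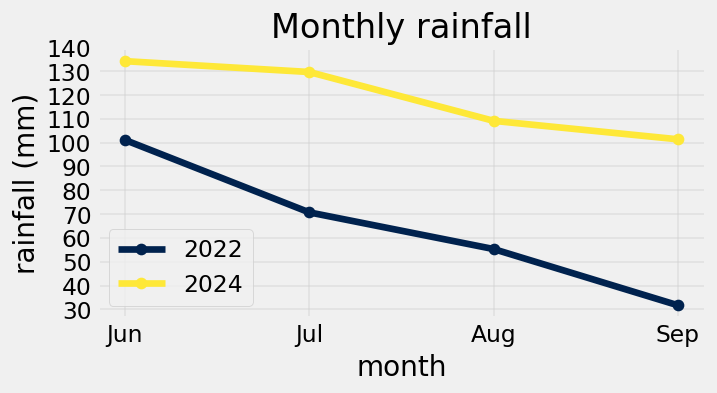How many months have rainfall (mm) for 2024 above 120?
Above 120: Jun, Jul.

2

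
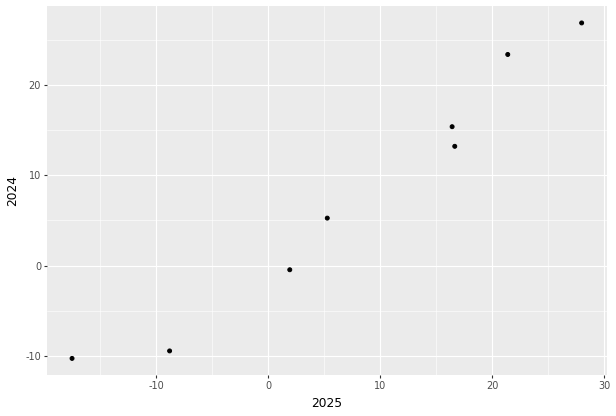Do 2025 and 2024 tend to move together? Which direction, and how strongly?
Points are positively correlated; strong (|r| ≈ 1.0).

positive, strong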